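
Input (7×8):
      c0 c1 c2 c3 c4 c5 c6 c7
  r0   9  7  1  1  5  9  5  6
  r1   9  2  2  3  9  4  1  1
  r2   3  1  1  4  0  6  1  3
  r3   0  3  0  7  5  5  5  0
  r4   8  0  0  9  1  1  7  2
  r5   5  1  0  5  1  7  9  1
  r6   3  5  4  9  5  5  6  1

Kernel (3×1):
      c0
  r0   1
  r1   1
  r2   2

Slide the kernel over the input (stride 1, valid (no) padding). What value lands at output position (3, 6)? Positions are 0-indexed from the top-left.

The receptive field on the input at this output position is [5 / 7 / 9]. Elementwise product with the kernel and sum: 5·1 + 7·1 + 9·2.

30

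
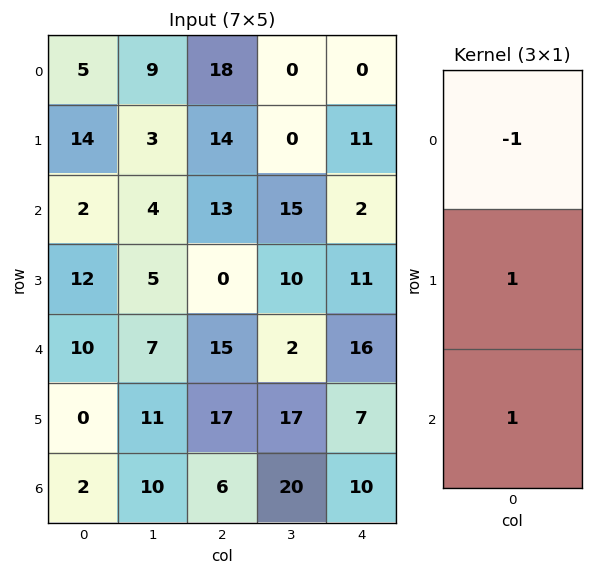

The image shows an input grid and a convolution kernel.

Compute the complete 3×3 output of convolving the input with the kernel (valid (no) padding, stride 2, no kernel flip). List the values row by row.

Output[0,0]: The receptive field on the input at this output position is [5 / 14 / 2]. Elementwise product with the kernel and sum: 5·-1 + 14·1 + 2·1.
Output[0,1]: The receptive field on the input at this output position is [18 / 14 / 13]. Elementwise product with the kernel and sum: 18·-1 + 14·1 + 13·1.

11 9 13
20 2 25
-8 8 1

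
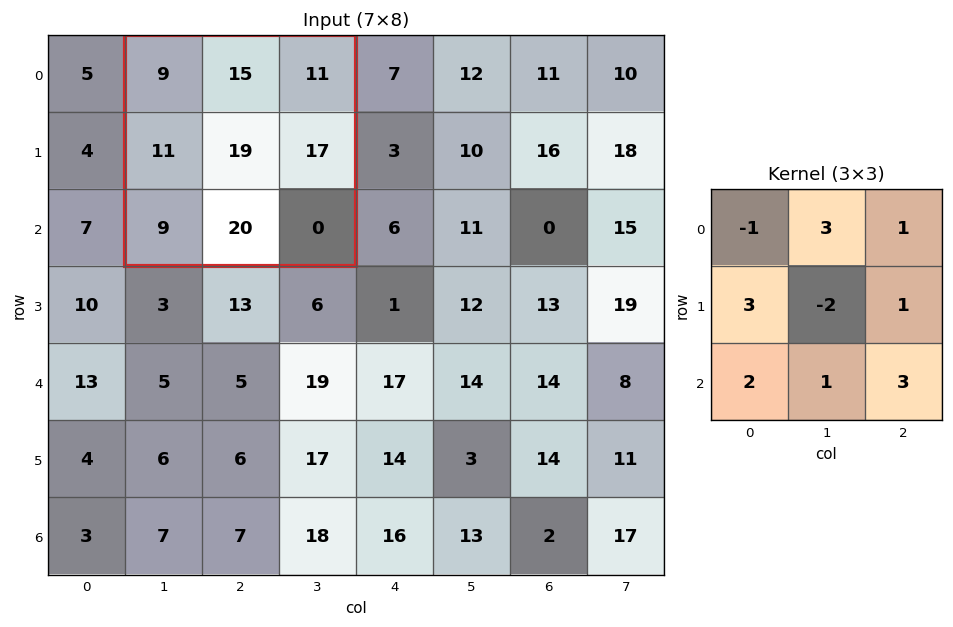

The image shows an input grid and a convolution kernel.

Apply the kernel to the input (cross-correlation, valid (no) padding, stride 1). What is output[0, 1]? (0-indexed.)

The receptive field on the input at this output position is [9 15 11 / 11 19 17 / 9 20 0]. Elementwise product with the kernel and sum: 9·-1 + 15·3 + 11·1 + 11·3 + 19·-2 + 17·1 + 9·2 + 20·1 + 0·3.

97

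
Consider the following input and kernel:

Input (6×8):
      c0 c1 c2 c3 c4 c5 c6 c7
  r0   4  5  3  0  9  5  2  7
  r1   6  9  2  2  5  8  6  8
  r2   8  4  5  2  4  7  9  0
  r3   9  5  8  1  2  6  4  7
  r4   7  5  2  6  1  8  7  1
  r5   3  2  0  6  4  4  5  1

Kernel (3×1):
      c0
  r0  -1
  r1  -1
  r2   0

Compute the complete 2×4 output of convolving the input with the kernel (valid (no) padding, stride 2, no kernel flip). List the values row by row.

Output[0,0]: The receptive field on the input at this output position is [4 / 6 / 8]. Elementwise product with the kernel and sum: 4·-1 + 6·-1.
Output[0,1]: The receptive field on the input at this output position is [3 / 2 / 5]. Elementwise product with the kernel and sum: 3·-1 + 2·-1.

-10 -5 -14 -8
-17 -13 -6 -13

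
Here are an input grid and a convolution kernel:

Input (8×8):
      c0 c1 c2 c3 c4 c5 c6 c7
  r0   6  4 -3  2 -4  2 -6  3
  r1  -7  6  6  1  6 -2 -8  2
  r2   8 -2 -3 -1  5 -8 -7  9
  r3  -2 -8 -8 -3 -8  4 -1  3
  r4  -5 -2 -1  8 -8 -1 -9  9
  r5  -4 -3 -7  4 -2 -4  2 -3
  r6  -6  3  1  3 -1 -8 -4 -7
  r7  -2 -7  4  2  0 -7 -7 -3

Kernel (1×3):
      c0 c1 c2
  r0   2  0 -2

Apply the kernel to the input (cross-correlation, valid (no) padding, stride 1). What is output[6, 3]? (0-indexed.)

The receptive field on the input at this output position is [3 -1 -8]. Elementwise product with the kernel and sum: 3·2 + -8·-2.

22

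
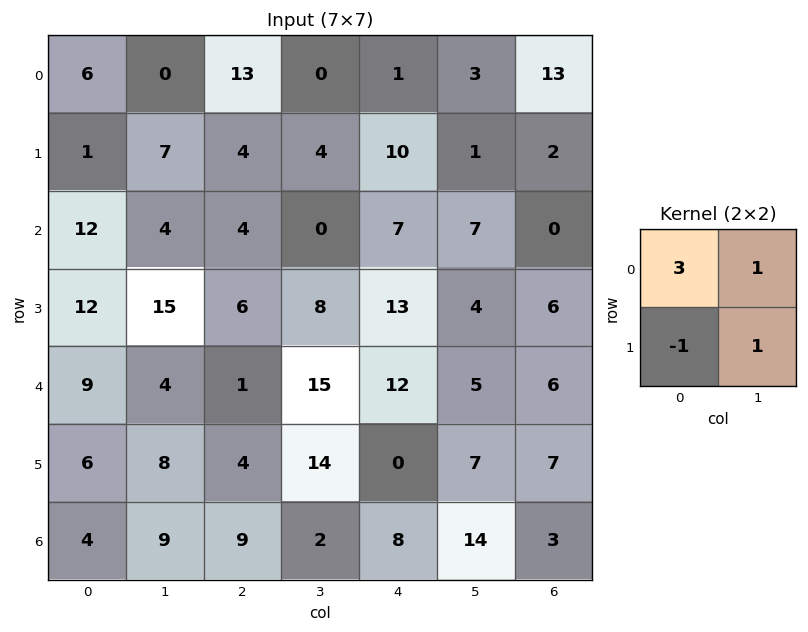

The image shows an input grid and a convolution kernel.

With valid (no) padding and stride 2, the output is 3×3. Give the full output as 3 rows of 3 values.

24 39 -3
43 14 19
33 28 48

Output[0,0]: The receptive field on the input at this output position is [6 0 / 1 7]. Elementwise product with the kernel and sum: 6·3 + 0·1 + 1·-1 + 7·1.
Output[0,1]: The receptive field on the input at this output position is [13 0 / 4 4]. Elementwise product with the kernel and sum: 13·3 + 0·1 + 4·-1 + 4·1.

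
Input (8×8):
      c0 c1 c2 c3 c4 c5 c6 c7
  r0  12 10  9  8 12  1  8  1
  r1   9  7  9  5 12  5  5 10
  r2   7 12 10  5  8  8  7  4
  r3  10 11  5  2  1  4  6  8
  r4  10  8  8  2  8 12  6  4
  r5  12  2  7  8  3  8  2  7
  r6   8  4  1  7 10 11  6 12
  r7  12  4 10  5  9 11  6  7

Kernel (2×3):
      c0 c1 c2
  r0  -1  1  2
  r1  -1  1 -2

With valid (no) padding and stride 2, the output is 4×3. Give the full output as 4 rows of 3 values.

-4 -5 -12
16 6 5
-10 5 17
-30 3 3

Output[0,0]: The receptive field on the input at this output position is [12 10 9 / 9 7 9]. Elementwise product with the kernel and sum: 12·-1 + 10·1 + 9·2 + 9·-1 + 7·1 + 9·-2.
Output[0,1]: The receptive field on the input at this output position is [9 8 12 / 9 5 12]. Elementwise product with the kernel and sum: 9·-1 + 8·1 + 12·2 + 9·-1 + 5·1 + 12·-2.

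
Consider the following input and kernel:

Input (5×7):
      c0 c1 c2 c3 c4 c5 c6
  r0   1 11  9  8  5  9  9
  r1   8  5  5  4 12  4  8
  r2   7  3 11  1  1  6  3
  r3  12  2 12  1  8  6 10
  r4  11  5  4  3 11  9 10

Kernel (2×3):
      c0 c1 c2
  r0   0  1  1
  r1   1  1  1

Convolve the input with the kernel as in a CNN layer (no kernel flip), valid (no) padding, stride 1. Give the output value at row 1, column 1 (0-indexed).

The receptive field on the input at this output position is [5 5 4 / 3 11 1]. Elementwise product with the kernel and sum: 5·1 + 4·1 + 3·1 + 11·1 + 1·1.

24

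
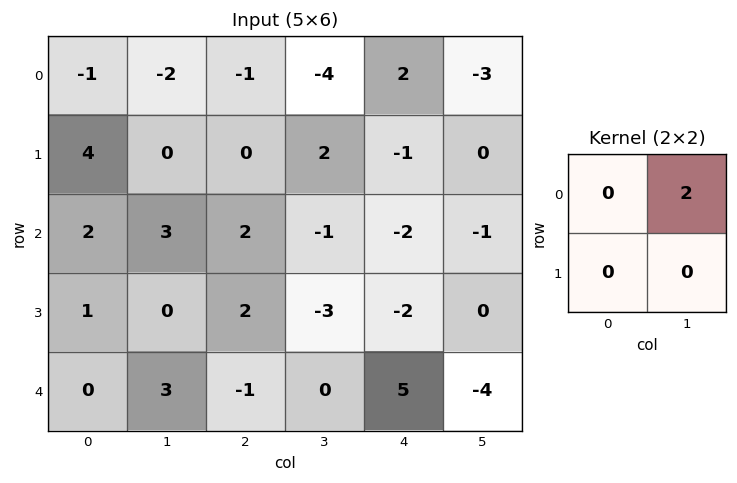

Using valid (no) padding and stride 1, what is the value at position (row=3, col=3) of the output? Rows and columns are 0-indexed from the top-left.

The receptive field on the input at this output position is [-3 -2 / 0 5]. Elementwise product with the kernel and sum: -2·2.

-4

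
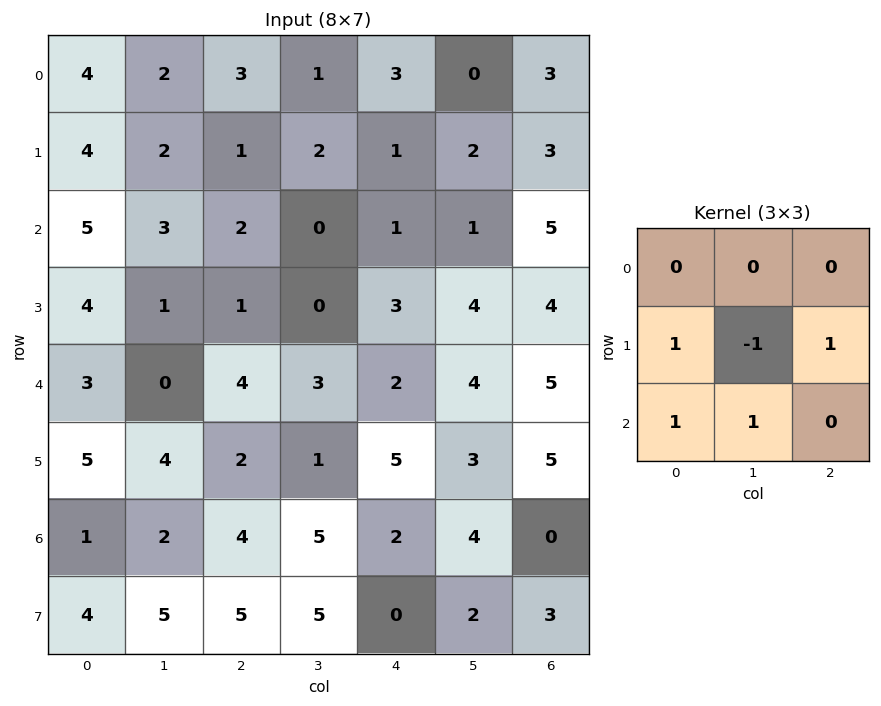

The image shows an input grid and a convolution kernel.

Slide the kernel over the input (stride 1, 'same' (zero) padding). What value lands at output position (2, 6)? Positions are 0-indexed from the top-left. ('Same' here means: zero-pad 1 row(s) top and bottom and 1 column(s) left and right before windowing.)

The receptive field on the zero-padded input at this output position is [2 3 0 / 1 5 0 / 4 4 0]. Elementwise product with the kernel and sum: 1·1 + 5·-1 + 0·1 + 4·1 + 4·1.

4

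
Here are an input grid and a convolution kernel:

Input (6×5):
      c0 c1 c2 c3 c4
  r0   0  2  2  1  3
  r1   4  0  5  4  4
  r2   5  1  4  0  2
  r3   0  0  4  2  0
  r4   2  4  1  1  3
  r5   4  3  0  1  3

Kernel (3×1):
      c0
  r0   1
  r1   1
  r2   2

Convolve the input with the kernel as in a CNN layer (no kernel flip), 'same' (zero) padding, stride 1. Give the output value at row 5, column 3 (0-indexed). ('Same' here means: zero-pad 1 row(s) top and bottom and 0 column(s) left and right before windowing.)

The receptive field on the zero-padded input at this output position is [1 / 1 / 0]. Elementwise product with the kernel and sum: 1·1 + 1·1 + 0·2.

2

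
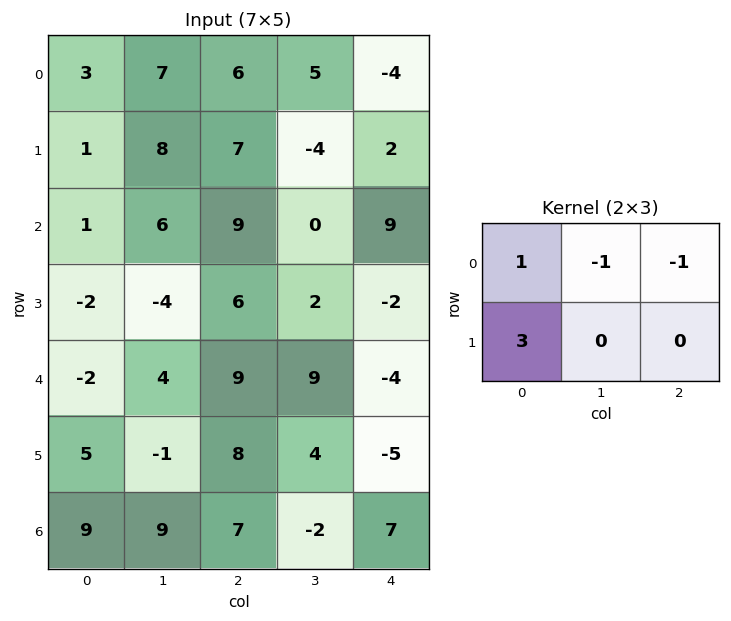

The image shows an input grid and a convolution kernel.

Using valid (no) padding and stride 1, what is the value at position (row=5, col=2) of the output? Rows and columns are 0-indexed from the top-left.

30

The receptive field on the input at this output position is [8 4 -5 / 7 -2 7]. Elementwise product with the kernel and sum: 8·1 + 4·-1 + -5·-1 + 7·3.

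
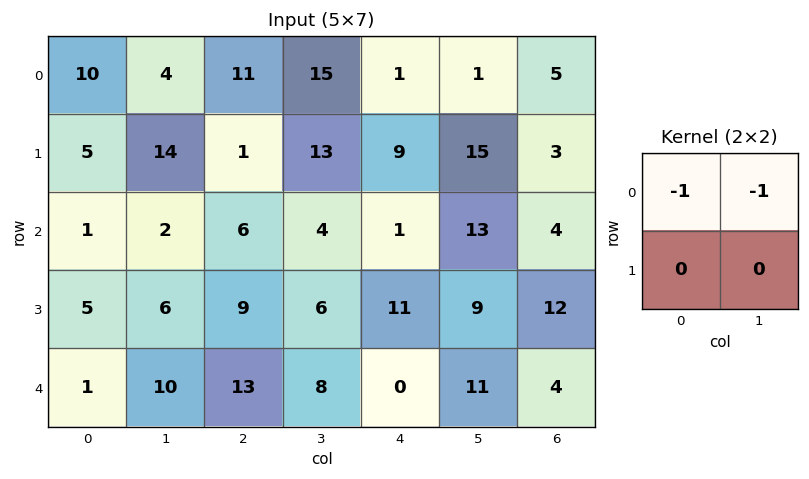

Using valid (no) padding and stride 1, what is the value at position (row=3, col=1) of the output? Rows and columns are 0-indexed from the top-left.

The receptive field on the input at this output position is [6 9 / 10 13]. Elementwise product with the kernel and sum: 6·-1 + 9·-1.

-15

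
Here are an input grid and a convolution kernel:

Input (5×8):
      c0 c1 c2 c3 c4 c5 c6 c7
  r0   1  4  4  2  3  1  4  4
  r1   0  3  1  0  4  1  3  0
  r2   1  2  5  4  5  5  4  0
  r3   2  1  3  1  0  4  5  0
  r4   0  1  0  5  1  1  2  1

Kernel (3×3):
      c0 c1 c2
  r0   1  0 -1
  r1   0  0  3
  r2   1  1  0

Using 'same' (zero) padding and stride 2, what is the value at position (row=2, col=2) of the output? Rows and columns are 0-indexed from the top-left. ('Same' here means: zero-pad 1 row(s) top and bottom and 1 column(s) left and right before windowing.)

The receptive field on the zero-padded input at this output position is [1 0 4 / 5 1 1 / 0 0 0]. Elementwise product with the kernel and sum: 1·1 + 4·-1 + 1·3 + 0·1 + 0·1.

0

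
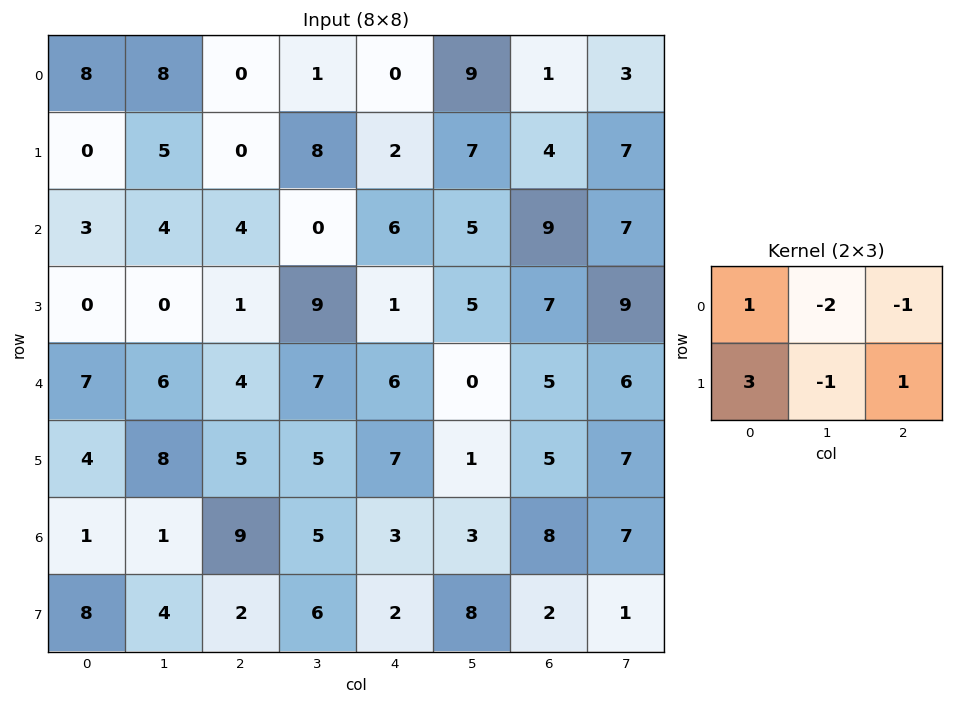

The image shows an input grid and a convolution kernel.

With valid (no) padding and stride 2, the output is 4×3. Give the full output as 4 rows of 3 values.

Output[0,0]: The receptive field on the input at this output position is [8 8 0 / 0 5 0]. Elementwise product with the kernel and sum: 8·1 + 8·-2 + 0·-1 + 0·3 + 5·-1 + 0·1.

-13 -8 -16
-8 -7 -8
0 1 26
12 -2 -11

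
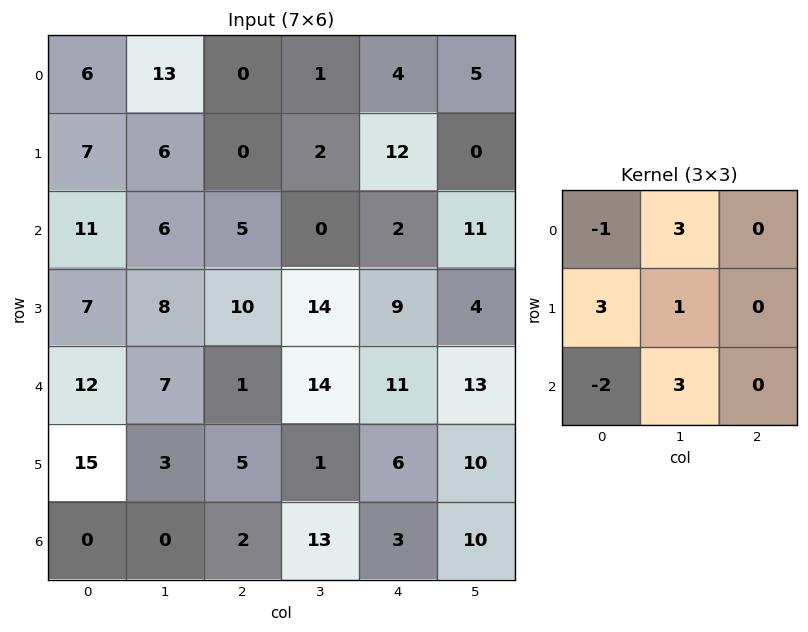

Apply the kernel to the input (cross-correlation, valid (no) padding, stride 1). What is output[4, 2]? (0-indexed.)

The receptive field on the input at this output position is [1 14 11 / 5 1 6 / 2 13 3]. Elementwise product with the kernel and sum: 1·-1 + 14·3 + 5·3 + 1·1 + 2·-2 + 13·3.

92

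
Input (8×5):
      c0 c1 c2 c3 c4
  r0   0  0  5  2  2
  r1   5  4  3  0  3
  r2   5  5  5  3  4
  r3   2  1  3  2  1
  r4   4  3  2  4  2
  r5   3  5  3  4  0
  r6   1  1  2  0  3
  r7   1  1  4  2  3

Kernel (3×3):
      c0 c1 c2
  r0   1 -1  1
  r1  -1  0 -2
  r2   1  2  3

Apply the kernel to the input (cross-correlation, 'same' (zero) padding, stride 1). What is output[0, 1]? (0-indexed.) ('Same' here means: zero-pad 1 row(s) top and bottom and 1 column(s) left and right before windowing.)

12

The receptive field on the zero-padded input at this output position is [0 0 0 / 0 0 5 / 5 4 3]. Elementwise product with the kernel and sum: 0·1 + 0·-1 + 0·1 + 0·-1 + 5·-2 + 5·1 + 4·2 + 3·3.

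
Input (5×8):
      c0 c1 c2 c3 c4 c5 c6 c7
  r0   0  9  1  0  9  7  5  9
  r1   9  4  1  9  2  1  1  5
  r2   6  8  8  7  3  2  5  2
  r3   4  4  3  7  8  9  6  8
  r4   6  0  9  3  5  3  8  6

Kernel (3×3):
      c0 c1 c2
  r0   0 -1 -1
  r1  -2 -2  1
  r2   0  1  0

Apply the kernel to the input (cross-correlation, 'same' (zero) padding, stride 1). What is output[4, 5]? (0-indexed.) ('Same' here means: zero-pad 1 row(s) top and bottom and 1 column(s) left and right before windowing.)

The receptive field on the zero-padded input at this output position is [8 9 6 / 5 3 8 / 0 0 0]. Elementwise product with the kernel and sum: 9·-1 + 6·-1 + 5·-2 + 3·-2 + 8·1 + 0·1.

-23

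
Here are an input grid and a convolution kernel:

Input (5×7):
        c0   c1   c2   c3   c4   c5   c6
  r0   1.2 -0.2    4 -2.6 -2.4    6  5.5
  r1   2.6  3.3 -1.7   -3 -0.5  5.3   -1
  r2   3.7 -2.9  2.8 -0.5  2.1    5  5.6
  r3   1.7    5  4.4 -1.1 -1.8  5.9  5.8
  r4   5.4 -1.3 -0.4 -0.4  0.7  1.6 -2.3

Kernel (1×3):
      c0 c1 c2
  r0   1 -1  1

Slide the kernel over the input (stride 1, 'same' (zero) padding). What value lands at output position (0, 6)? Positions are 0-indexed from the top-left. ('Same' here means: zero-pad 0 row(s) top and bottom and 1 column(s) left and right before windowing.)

The receptive field on the zero-padded input at this output position is [6 5.5 0]. Elementwise product with the kernel and sum: 6·1 + 5.5·-1 + 0·1.

0.5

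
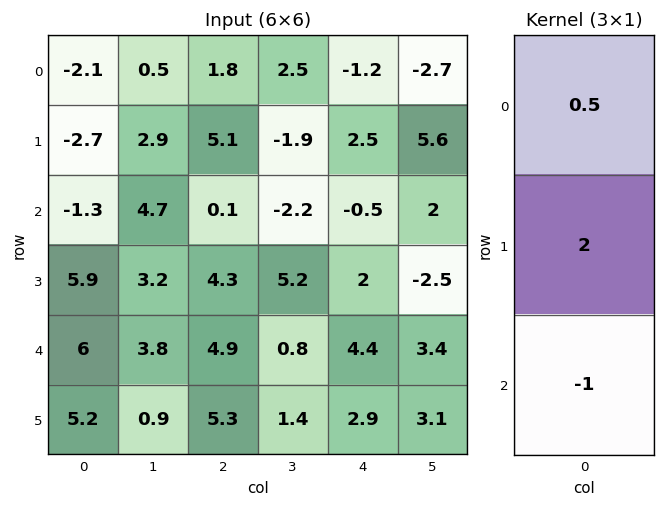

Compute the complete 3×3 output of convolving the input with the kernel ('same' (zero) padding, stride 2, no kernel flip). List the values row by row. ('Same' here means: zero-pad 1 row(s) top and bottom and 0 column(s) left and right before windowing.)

-1.5 -1.5 -4.9
-9.85 -1.55 -1.75
9.75 6.65 6.9

Output[0,0]: The receptive field on the zero-padded input at this output position is [0 / -2.1 / -2.7]. Elementwise product with the kernel and sum: 0·0.5 + -2.1·2 + -2.7·-1.
Output[0,1]: The receptive field on the zero-padded input at this output position is [0 / 1.8 / 5.1]. Elementwise product with the kernel and sum: 0·0.5 + 1.8·2 + 5.1·-1.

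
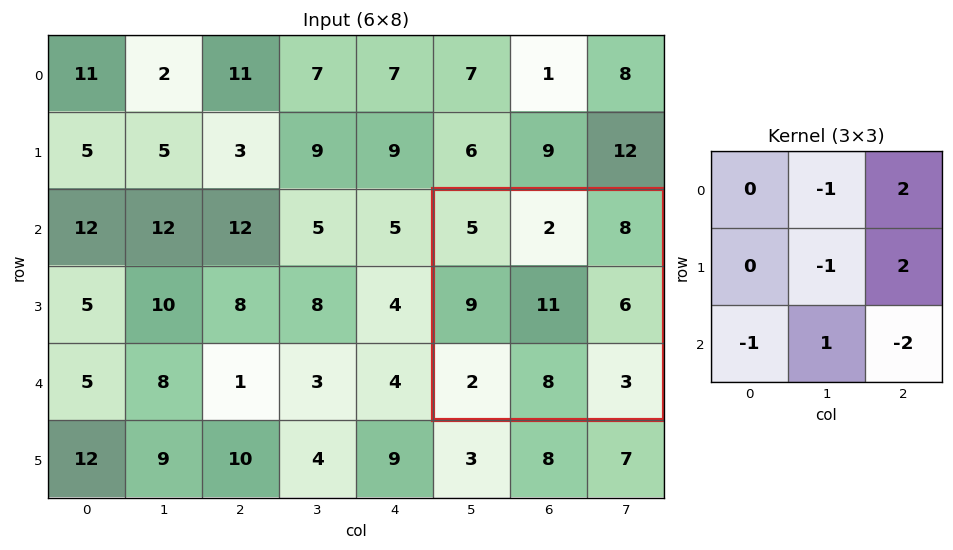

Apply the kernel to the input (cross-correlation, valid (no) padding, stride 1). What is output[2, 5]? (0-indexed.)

The receptive field on the input at this output position is [5 2 8 / 9 11 6 / 2 8 3]. Elementwise product with the kernel and sum: 2·-1 + 8·2 + 11·-1 + 6·2 + 2·-1 + 8·1 + 3·-2.

15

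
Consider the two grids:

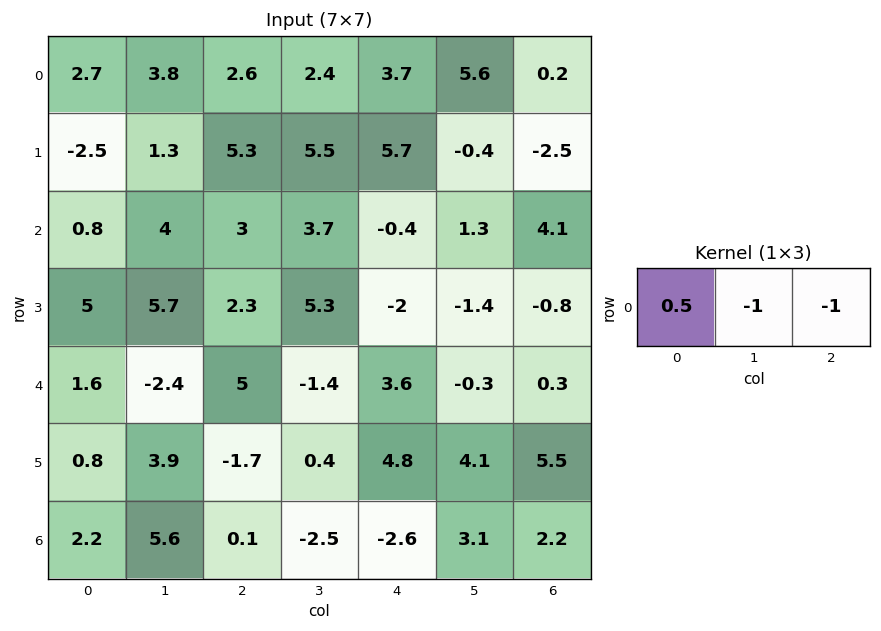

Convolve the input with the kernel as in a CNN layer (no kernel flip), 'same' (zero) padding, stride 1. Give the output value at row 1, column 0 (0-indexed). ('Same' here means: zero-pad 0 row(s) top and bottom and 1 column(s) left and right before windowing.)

1.2

The receptive field on the zero-padded input at this output position is [0 -2.5 1.3]. Elementwise product with the kernel and sum: 0·0.5 + -2.5·-1 + 1.3·-1.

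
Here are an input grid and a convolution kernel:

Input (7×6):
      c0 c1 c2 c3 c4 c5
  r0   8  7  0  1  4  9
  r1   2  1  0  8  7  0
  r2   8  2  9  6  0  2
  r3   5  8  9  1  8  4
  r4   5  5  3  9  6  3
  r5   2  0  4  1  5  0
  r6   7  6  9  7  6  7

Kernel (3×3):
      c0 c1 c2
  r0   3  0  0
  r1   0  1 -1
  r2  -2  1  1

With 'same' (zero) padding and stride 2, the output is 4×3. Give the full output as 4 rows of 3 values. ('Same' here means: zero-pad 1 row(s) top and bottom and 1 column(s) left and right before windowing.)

Output[0,0]: The receptive field on the zero-padded input at this output position is [0 0 0 / 0 8 7 / 0 2 1]. Elementwise product with the kernel and sum: 0·3 + 8·1 + 7·-1 + 0·-2 + 2·1 + 1·1.

4 5 -14
19 0 32
2 23 9
1 2 2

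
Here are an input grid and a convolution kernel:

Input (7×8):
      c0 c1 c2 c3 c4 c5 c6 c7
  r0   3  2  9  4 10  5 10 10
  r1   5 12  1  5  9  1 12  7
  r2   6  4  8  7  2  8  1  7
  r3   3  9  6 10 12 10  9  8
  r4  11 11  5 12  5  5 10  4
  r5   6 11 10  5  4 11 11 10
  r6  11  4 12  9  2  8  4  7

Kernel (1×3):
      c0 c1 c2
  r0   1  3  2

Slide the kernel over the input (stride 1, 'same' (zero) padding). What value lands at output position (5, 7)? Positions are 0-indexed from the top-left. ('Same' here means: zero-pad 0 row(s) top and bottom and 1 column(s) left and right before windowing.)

41

The receptive field on the zero-padded input at this output position is [11 10 0]. Elementwise product with the kernel and sum: 11·1 + 10·3 + 0·2.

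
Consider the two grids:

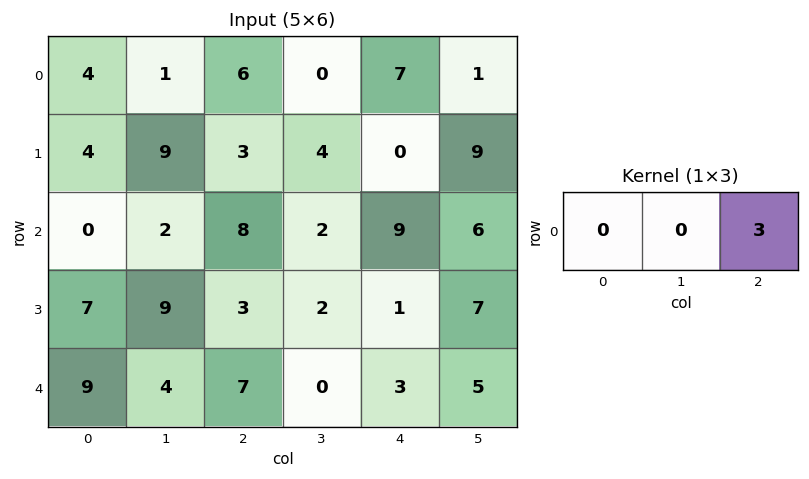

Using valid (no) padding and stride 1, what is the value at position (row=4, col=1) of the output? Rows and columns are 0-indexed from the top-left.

The receptive field on the input at this output position is [4 7 0]. Elementwise product with the kernel and sum: 0·3.

0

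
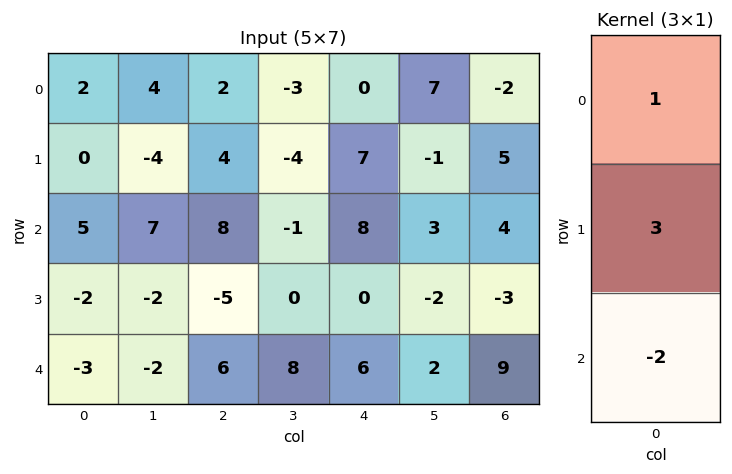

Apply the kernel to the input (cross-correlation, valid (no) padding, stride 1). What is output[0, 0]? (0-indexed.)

The receptive field on the input at this output position is [2 / 0 / 5]. Elementwise product with the kernel and sum: 2·1 + 0·3 + 5·-2.

-8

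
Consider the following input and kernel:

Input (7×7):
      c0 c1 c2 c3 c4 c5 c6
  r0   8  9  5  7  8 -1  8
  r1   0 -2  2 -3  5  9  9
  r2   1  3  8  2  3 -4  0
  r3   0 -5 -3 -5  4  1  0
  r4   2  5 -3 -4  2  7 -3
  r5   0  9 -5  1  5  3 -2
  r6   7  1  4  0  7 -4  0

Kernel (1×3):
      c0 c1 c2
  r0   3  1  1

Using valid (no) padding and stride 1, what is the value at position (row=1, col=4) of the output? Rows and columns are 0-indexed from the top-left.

The receptive field on the input at this output position is [5 9 9]. Elementwise product with the kernel and sum: 5·3 + 9·1 + 9·1.

33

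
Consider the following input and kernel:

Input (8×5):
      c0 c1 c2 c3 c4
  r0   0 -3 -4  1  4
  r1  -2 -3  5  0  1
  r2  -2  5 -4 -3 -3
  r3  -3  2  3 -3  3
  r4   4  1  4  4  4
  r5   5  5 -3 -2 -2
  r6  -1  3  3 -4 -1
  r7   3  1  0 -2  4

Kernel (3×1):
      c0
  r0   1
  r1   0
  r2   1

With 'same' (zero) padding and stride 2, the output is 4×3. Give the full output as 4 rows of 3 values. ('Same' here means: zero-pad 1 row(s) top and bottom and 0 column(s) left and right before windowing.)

-2 5 1
-5 8 4
2 0 1
8 -3 2

Output[0,0]: The receptive field on the zero-padded input at this output position is [0 / 0 / -2]. Elementwise product with the kernel and sum: 0·1 + -2·1.
Output[0,1]: The receptive field on the zero-padded input at this output position is [0 / -4 / 5]. Elementwise product with the kernel and sum: 0·1 + 5·1.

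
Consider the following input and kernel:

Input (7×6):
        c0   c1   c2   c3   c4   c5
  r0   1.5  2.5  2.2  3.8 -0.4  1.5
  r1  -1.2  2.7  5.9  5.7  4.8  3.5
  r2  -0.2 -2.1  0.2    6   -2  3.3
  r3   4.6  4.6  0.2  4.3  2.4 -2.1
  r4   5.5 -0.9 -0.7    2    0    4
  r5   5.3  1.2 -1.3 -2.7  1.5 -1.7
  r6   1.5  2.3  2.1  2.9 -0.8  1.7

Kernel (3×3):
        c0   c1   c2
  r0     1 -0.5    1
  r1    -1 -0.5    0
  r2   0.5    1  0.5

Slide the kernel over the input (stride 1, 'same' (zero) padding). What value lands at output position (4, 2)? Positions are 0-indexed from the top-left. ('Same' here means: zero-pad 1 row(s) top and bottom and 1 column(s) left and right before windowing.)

The receptive field on the zero-padded input at this output position is [4.6 0.2 4.3 / -0.9 -0.7 2 / 1.2 -1.3 -2.7]. Elementwise product with the kernel and sum: 4.6·1 + 0.2·-0.5 + 4.3·1 + -0.9·-1 + -0.7·-0.5 + 1.2·0.5 + -1.3·1 + -2.7·0.5.

8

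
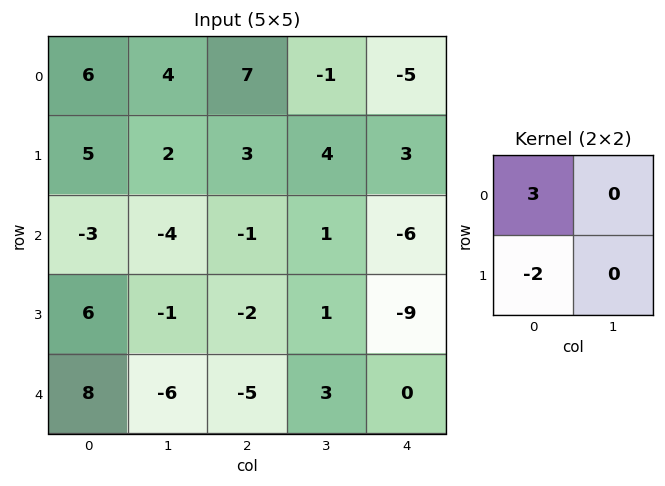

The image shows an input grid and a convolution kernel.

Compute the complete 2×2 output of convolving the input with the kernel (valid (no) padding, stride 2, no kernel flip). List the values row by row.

8 15
-21 1

Output[0,0]: The receptive field on the input at this output position is [6 4 / 5 2]. Elementwise product with the kernel and sum: 6·3 + 5·-2.
Output[0,1]: The receptive field on the input at this output position is [7 -1 / 3 4]. Elementwise product with the kernel and sum: 7·3 + 3·-2.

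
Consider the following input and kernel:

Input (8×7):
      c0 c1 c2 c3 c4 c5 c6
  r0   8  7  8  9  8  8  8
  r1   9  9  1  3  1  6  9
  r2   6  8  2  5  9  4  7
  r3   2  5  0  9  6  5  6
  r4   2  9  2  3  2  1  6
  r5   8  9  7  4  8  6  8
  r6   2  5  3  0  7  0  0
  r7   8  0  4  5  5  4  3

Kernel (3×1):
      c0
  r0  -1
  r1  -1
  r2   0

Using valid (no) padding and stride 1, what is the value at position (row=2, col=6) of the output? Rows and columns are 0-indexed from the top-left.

-13

The receptive field on the input at this output position is [7 / 6 / 6]. Elementwise product with the kernel and sum: 7·-1 + 6·-1.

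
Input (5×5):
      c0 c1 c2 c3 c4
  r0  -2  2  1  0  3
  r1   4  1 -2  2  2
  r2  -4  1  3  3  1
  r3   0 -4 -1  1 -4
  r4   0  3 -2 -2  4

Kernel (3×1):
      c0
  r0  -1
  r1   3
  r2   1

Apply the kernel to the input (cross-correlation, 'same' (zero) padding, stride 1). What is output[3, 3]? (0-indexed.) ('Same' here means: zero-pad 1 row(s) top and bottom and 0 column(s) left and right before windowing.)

The receptive field on the zero-padded input at this output position is [3 / 1 / -2]. Elementwise product with the kernel and sum: 3·-1 + 1·3 + -2·1.

-2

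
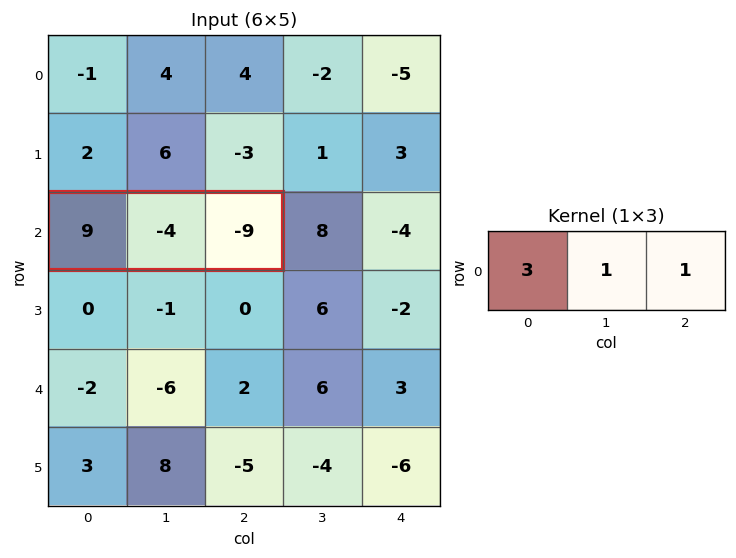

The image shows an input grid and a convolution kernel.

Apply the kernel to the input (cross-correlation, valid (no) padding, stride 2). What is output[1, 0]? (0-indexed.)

The receptive field on the input at this output position is [9 -4 -9]. Elementwise product with the kernel and sum: 9·3 + -4·1 + -9·1.

14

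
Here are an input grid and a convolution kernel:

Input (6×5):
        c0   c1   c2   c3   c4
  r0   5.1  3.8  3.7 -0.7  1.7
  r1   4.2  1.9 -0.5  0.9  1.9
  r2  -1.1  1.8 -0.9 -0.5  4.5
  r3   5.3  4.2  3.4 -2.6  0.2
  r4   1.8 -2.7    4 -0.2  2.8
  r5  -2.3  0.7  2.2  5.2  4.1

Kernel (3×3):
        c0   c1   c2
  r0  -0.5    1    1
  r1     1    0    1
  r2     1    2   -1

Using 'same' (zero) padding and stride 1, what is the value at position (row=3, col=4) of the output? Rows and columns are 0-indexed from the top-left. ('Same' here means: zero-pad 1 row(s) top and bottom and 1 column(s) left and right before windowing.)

The receptive field on the zero-padded input at this output position is [-0.5 4.5 0 / -2.6 0.2 0 / -0.2 2.8 0]. Elementwise product with the kernel and sum: -0.5·-0.5 + 4.5·1 + 0·1 + -2.6·1 + 0·1 + -0.2·1 + 2.8·2 + 0·-1.

7.55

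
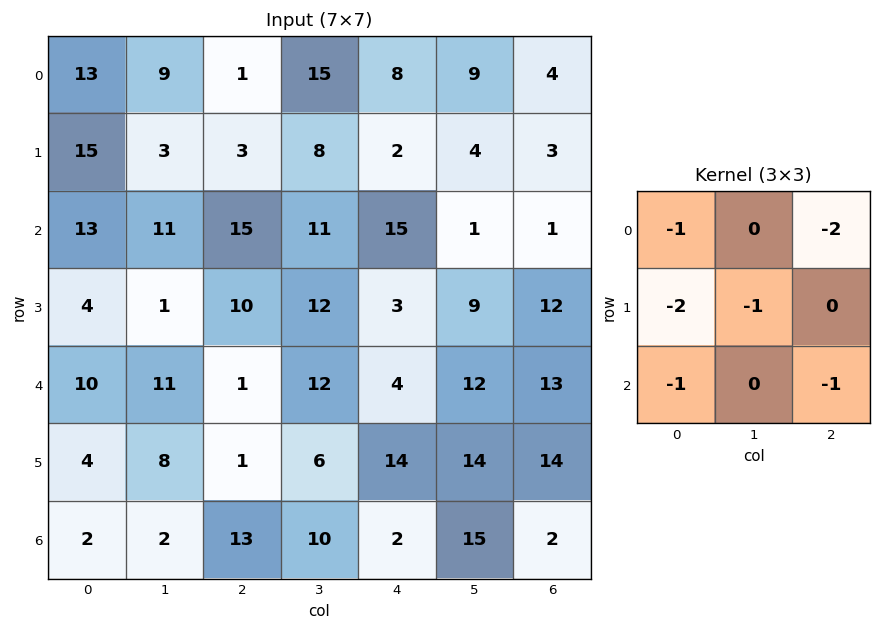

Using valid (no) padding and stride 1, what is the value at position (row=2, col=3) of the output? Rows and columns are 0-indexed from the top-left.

-64

The receptive field on the input at this output position is [11 15 1 / 12 3 9 / 12 4 12]. Elementwise product with the kernel and sum: 11·-1 + 1·-2 + 12·-2 + 3·-1 + 12·-1 + 12·-1.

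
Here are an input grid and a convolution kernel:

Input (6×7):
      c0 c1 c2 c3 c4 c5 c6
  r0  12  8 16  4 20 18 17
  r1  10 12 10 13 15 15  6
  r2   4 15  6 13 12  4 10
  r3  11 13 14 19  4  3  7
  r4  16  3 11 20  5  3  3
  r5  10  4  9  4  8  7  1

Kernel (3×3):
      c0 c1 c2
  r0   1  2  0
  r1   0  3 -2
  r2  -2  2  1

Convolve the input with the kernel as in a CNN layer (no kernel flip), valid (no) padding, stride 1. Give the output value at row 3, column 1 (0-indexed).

48

The receptive field on the input at this output position is [13 14 19 / 3 11 20 / 4 9 4]. Elementwise product with the kernel and sum: 13·1 + 14·2 + 11·3 + 20·-2 + 4·-2 + 9·2 + 4·1.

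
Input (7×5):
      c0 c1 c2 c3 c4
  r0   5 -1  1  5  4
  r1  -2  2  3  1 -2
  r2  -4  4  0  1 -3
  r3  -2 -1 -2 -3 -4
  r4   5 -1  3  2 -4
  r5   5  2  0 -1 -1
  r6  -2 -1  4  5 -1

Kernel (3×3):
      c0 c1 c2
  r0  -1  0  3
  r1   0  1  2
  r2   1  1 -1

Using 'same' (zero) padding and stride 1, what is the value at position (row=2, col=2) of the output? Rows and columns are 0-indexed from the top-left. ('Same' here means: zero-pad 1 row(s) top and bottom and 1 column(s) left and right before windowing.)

The receptive field on the zero-padded input at this output position is [2 3 1 / 4 0 1 / -1 -2 -3]. Elementwise product with the kernel and sum: 2·-1 + 1·3 + 0·1 + 1·2 + -1·1 + -2·1 + -3·-1.

3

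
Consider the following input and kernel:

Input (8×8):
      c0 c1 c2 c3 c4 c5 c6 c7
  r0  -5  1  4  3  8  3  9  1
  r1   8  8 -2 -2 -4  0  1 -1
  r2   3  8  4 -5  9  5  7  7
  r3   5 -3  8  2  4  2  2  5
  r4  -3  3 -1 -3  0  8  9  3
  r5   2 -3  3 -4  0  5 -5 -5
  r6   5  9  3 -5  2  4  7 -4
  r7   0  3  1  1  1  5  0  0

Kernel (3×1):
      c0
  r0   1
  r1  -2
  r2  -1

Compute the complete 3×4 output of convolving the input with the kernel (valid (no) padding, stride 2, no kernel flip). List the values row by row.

Output[0,0]: The receptive field on the input at this output position is [-5 / 8 / 3]. Elementwise product with the kernel and sum: -5·1 + 8·-2 + 3·-1.
Output[0,1]: The receptive field on the input at this output position is [4 / -2 / 4]. Elementwise product with the kernel and sum: 4·1 + -2·-2 + 4·-1.

-24 4 7 0
-4 -11 1 -6
-12 -10 -2 12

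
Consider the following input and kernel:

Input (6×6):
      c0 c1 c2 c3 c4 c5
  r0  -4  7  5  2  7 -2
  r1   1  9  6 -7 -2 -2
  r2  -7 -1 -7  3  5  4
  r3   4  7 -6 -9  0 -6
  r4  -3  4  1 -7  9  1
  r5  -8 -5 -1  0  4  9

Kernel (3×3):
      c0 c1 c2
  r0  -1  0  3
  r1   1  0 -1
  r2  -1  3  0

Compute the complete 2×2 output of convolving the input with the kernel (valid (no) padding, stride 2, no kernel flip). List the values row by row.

Output[0,0]: The receptive field on the input at this output position is [-4 7 5 / 1 9 6 / -7 -1 -7]. Elementwise product with the kernel and sum: -4·-1 + 5·3 + 1·1 + 6·-1 + -7·-1 + -1·3.

18 40
11 -6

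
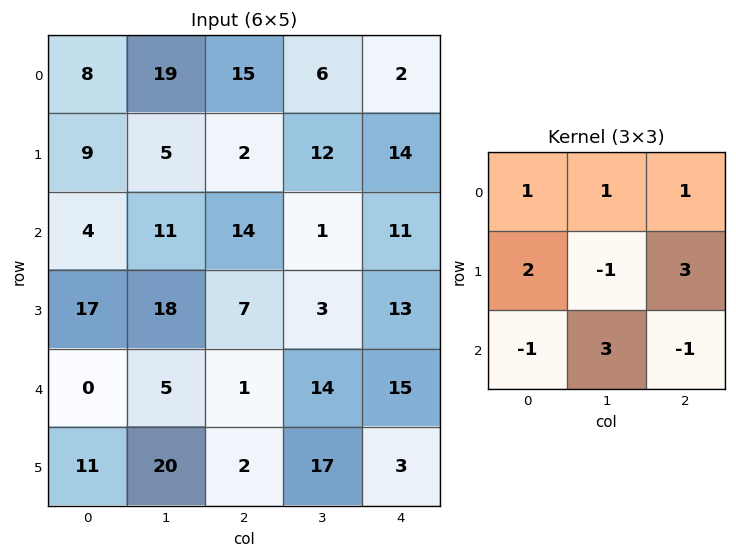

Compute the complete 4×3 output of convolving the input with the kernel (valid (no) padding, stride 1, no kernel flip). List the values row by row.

76 114 35
85 30 77
80 48 102
87 48 102

Output[0,0]: The receptive field on the input at this output position is [8 19 15 / 9 5 2 / 4 11 14]. Elementwise product with the kernel and sum: 8·1 + 19·1 + 15·1 + 9·2 + 5·-1 + 2·3 + 4·-1 + 11·3 + 14·-1.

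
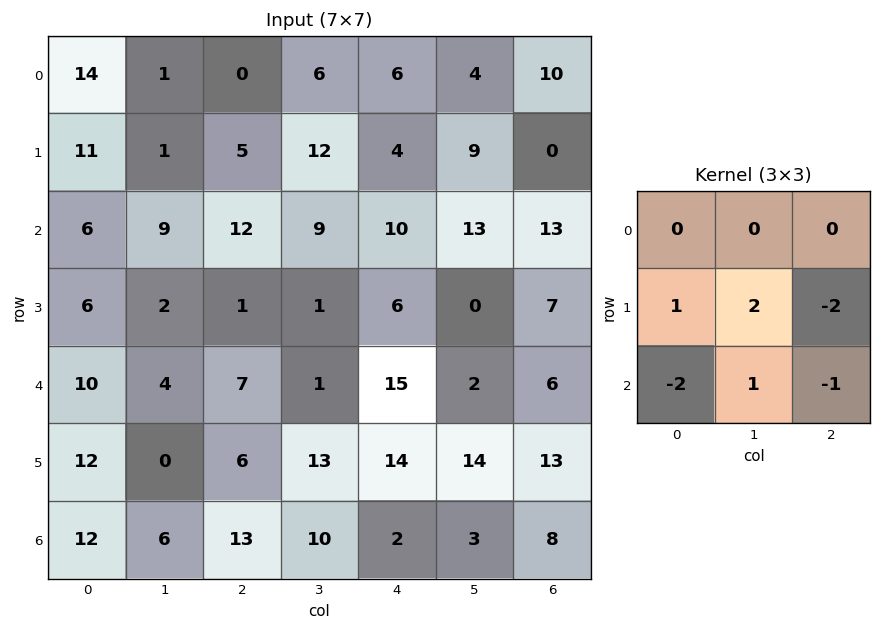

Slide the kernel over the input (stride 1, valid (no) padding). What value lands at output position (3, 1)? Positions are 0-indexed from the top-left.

9

The receptive field on the input at this output position is [2 1 1 / 4 7 1 / 0 6 13]. Elementwise product with the kernel and sum: 4·1 + 7·2 + 1·-2 + 0·-2 + 6·1 + 13·-1.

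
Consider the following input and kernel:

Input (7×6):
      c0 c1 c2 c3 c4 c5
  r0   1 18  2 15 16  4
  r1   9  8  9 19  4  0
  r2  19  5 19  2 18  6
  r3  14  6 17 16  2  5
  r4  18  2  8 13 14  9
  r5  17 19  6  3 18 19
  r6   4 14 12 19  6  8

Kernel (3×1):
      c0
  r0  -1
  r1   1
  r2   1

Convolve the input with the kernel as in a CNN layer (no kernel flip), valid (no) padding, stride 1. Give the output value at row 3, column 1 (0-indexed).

15

The receptive field on the input at this output position is [6 / 2 / 19]. Elementwise product with the kernel and sum: 6·-1 + 2·1 + 19·1.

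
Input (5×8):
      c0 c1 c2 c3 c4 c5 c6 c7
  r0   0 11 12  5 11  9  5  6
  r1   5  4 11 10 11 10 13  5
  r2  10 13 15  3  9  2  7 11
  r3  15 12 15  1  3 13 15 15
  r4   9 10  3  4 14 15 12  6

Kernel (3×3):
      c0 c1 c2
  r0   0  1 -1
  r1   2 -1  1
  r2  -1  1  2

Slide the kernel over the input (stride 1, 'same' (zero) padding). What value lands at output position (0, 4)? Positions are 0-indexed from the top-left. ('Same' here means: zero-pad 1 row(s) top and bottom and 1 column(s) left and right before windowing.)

29

The receptive field on the zero-padded input at this output position is [0 0 0 / 5 11 9 / 10 11 10]. Elementwise product with the kernel and sum: 0·1 + 0·-1 + 5·2 + 11·-1 + 9·1 + 10·-1 + 11·1 + 10·2.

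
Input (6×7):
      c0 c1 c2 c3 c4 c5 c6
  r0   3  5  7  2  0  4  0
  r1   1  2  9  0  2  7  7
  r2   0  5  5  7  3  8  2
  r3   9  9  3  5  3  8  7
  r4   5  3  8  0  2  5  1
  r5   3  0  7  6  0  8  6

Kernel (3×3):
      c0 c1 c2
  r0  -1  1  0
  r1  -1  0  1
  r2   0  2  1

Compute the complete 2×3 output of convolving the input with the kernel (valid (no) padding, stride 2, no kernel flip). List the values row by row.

25 5 27
13 4 20

Output[0,0]: The receptive field on the input at this output position is [3 5 7 / 1 2 9 / 0 5 5]. Elementwise product with the kernel and sum: 3·-1 + 5·1 + 1·-1 + 9·1 + 5·2 + 5·1.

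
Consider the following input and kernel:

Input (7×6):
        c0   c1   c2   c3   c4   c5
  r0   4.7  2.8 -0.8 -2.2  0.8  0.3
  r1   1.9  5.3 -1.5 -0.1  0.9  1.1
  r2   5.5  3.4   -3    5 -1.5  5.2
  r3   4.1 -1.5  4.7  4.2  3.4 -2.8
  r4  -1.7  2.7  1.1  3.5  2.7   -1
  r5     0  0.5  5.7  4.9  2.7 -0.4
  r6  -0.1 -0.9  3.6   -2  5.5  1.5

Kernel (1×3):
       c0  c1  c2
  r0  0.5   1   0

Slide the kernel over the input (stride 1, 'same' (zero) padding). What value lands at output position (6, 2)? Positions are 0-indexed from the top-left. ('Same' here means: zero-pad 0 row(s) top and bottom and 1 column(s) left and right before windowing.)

The receptive field on the zero-padded input at this output position is [-0.9 3.6 -2]. Elementwise product with the kernel and sum: -0.9·0.5 + 3.6·1.

3.15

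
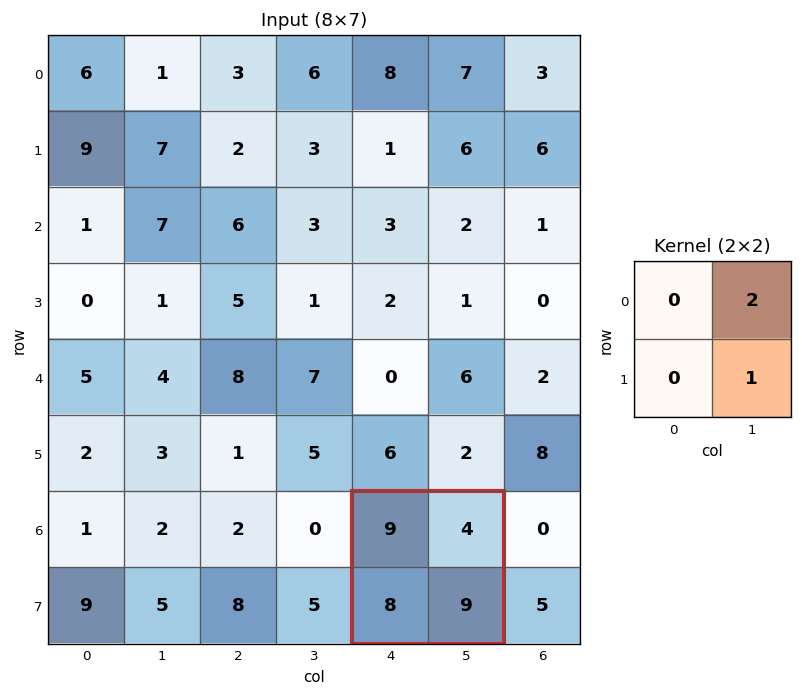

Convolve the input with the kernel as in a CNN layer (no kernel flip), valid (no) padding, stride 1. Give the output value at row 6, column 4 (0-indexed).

17

The receptive field on the input at this output position is [9 4 / 8 9]. Elementwise product with the kernel and sum: 4·2 + 9·1.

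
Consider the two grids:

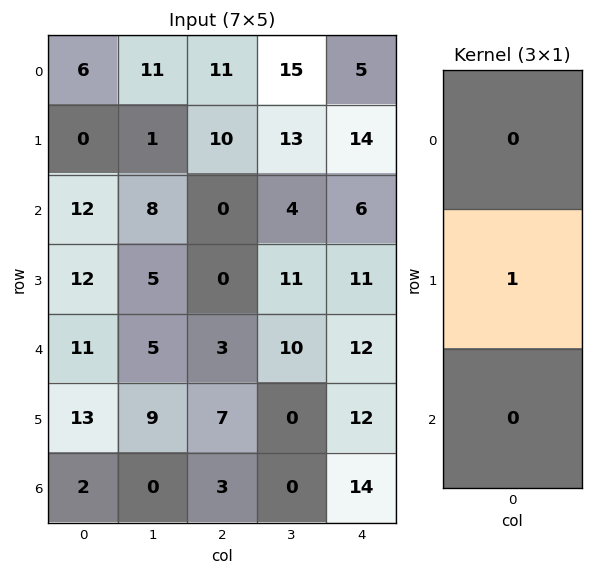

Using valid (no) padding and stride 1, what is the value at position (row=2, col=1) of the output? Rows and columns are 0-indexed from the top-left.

The receptive field on the input at this output position is [8 / 5 / 5]. Elementwise product with the kernel and sum: 5·1.

5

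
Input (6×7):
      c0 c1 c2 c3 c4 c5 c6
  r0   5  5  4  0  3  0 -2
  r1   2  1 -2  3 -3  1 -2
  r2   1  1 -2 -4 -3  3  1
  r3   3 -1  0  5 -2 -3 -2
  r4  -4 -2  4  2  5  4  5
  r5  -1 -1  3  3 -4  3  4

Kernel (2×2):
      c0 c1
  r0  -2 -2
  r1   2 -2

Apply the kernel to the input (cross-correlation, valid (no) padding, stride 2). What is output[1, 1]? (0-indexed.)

The receptive field on the input at this output position is [-2 -4 / 0 5]. Elementwise product with the kernel and sum: -2·-2 + -4·-2 + 0·2 + 5·-2.

2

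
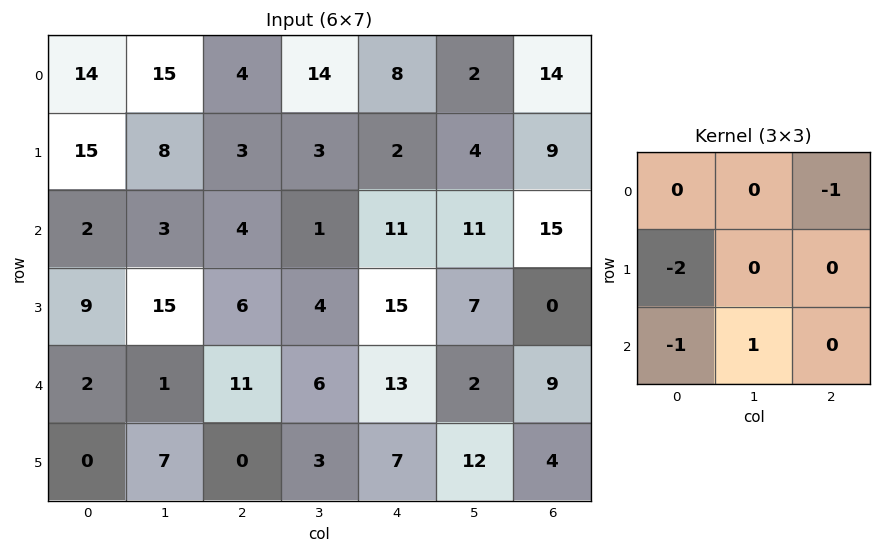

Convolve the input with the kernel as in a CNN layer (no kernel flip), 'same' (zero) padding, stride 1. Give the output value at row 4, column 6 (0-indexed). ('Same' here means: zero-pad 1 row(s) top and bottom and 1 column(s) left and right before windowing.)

The receptive field on the zero-padded input at this output position is [7 0 0 / 2 9 0 / 12 4 0]. Elementwise product with the kernel and sum: 0·-1 + 2·-2 + 12·-1 + 4·1.

-12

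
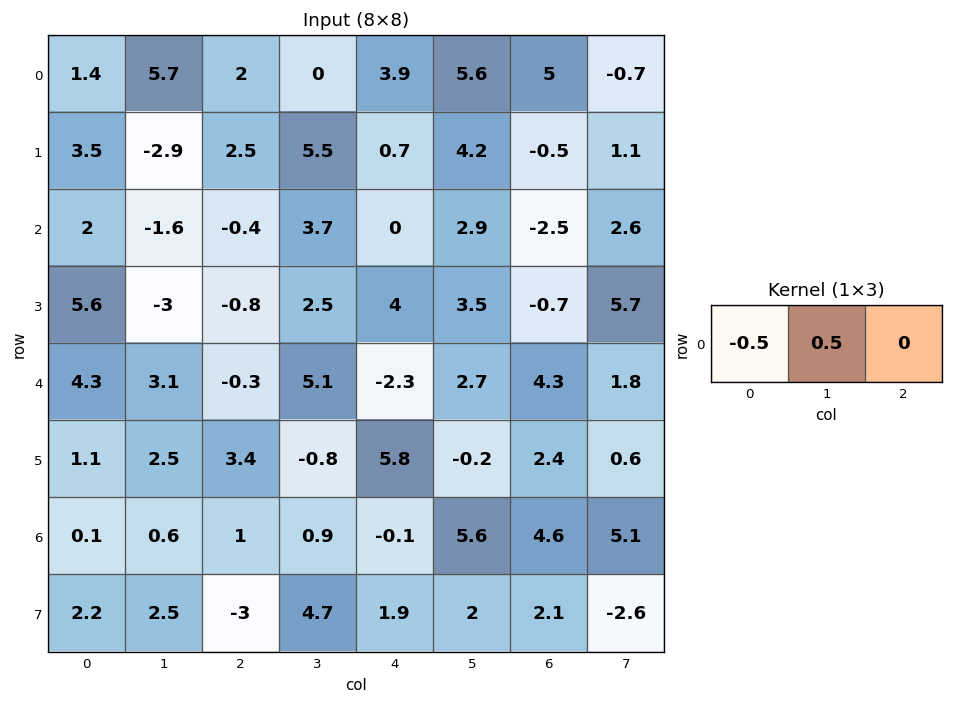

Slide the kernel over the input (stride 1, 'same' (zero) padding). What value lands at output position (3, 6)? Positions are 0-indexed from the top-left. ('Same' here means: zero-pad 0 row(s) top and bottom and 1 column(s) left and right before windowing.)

The receptive field on the zero-padded input at this output position is [3.5 -0.7 5.7]. Elementwise product with the kernel and sum: 3.5·-0.5 + -0.7·0.5.

-2.1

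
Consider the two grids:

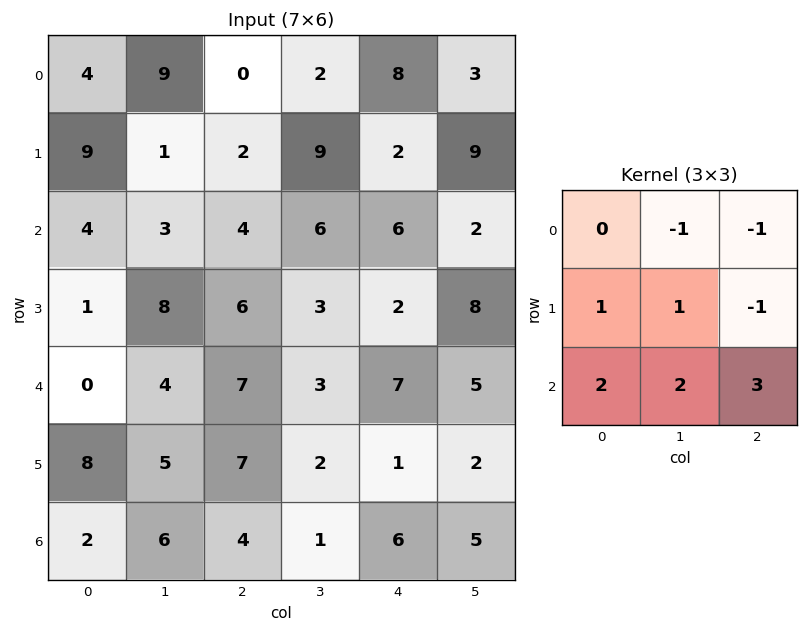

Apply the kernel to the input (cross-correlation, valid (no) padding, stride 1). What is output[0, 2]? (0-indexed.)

The receptive field on the input at this output position is [0 2 8 / 2 9 2 / 4 6 6]. Elementwise product with the kernel and sum: 2·-1 + 8·-1 + 2·1 + 9·1 + 2·-1 + 4·2 + 6·2 + 6·3.

37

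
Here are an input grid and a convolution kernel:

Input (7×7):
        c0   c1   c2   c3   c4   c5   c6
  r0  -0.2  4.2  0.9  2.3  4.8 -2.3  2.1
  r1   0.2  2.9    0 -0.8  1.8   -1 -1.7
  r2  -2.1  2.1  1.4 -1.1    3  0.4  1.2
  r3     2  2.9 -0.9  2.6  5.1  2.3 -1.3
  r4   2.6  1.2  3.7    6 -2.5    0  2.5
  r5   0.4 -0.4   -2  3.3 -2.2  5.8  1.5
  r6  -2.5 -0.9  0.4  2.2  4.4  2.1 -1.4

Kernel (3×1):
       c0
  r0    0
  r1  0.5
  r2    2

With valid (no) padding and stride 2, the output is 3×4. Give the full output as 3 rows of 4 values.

-4.1 2.8 6.9 1.55
6.2 6.95 -2.45 4.35
-4.8 -0.2 7.7 -2.05

Output[0,0]: The receptive field on the input at this output position is [-0.2 / 0.2 / -2.1]. Elementwise product with the kernel and sum: 0.2·0.5 + -2.1·2.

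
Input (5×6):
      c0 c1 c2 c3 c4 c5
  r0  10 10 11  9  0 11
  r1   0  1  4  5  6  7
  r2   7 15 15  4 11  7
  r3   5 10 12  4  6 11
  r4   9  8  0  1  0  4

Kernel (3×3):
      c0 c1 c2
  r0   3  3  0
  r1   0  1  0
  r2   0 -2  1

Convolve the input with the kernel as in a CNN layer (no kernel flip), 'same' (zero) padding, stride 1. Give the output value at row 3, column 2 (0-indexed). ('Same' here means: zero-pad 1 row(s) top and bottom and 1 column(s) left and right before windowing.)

The receptive field on the zero-padded input at this output position is [15 15 4 / 10 12 4 / 8 0 1]. Elementwise product with the kernel and sum: 15·3 + 15·3 + 12·1 + 0·-2 + 1·1.

103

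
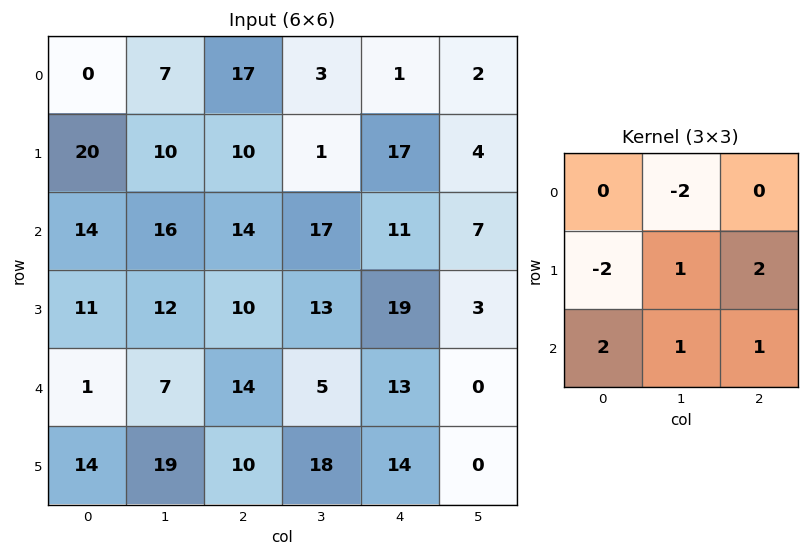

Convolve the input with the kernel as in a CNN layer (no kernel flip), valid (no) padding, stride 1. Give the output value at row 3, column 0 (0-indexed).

66

The receptive field on the input at this output position is [11 12 10 / 1 7 14 / 14 19 10]. Elementwise product with the kernel and sum: 12·-2 + 1·-2 + 7·1 + 14·2 + 14·2 + 19·1 + 10·1.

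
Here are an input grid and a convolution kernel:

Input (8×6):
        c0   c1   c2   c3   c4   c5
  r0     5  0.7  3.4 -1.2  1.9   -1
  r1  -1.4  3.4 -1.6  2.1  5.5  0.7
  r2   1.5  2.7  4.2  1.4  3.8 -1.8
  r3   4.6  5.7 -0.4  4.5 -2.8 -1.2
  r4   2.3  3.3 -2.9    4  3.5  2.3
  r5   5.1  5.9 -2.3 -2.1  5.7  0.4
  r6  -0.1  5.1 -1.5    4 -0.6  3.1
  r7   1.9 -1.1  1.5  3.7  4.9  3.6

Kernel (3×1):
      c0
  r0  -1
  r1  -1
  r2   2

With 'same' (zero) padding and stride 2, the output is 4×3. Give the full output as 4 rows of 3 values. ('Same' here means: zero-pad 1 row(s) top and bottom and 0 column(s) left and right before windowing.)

-7.8 -6.6 9.1
9.1 -3.4 -14.9
3.3 -1.3 10.7
-1.2 6.8 4.7

Output[0,0]: The receptive field on the zero-padded input at this output position is [0 / 5 / -1.4]. Elementwise product with the kernel and sum: 0·-1 + 5·-1 + -1.4·2.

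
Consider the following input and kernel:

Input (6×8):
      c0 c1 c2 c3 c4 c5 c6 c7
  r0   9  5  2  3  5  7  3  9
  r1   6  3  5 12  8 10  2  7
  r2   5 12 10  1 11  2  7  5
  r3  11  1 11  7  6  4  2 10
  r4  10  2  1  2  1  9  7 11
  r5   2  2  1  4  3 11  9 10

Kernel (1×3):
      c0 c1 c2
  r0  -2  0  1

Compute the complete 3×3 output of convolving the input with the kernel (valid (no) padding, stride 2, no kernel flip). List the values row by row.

Output[0,0]: The receptive field on the input at this output position is [9 5 2]. Elementwise product with the kernel and sum: 9·-2 + 2·1.

-16 1 -7
0 -9 -15
-19 -1 5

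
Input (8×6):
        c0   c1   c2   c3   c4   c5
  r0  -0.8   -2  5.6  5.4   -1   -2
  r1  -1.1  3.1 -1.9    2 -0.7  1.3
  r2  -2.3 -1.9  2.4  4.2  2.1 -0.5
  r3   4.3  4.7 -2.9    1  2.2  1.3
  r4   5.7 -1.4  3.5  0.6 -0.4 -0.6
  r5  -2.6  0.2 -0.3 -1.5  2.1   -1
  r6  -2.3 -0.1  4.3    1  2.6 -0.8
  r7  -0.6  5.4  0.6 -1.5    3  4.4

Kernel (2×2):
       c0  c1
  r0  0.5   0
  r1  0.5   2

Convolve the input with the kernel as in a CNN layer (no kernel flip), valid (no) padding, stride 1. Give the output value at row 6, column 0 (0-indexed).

9.35

The receptive field on the input at this output position is [-2.3 -0.1 / -0.6 5.4]. Elementwise product with the kernel and sum: -2.3·0.5 + -0.6·0.5 + 5.4·2.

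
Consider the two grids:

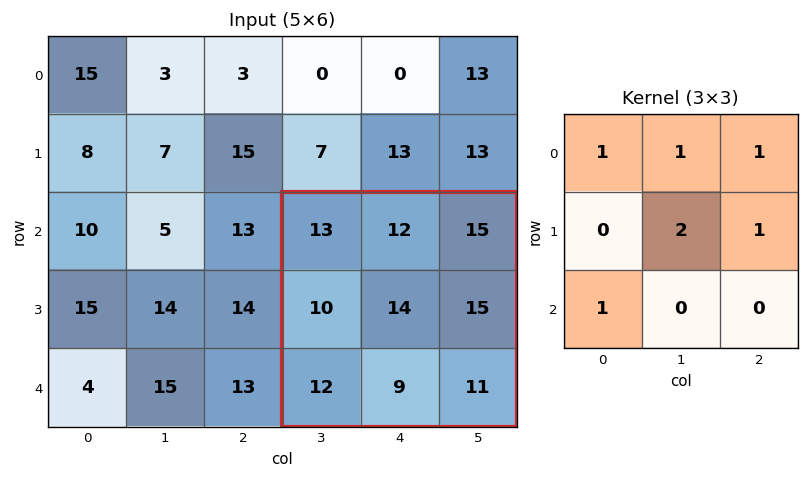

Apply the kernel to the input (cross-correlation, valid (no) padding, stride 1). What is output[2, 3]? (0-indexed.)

The receptive field on the input at this output position is [13 12 15 / 10 14 15 / 12 9 11]. Elementwise product with the kernel and sum: 13·1 + 12·1 + 15·1 + 14·2 + 15·1 + 12·1.

95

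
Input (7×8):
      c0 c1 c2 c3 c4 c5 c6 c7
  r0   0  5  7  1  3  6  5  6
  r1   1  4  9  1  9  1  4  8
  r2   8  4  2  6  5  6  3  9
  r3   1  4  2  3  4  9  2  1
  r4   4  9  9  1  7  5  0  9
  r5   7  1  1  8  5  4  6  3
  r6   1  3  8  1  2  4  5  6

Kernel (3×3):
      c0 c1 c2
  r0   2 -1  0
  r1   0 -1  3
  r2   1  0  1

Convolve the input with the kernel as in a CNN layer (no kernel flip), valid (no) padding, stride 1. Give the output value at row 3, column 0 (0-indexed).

The receptive field on the input at this output position is [1 4 2 / 4 9 9 / 7 1 1]. Elementwise product with the kernel and sum: 1·2 + 4·-1 + 9·-1 + 9·3 + 7·1 + 1·1.

24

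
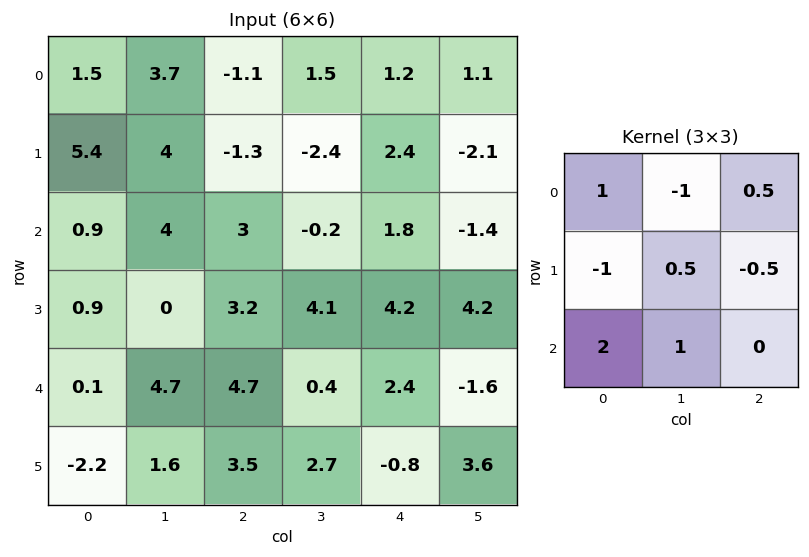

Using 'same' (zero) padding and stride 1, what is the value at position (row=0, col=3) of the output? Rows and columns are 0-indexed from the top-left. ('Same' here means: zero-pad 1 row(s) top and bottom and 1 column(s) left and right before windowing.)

-3.75

The receptive field on the zero-padded input at this output position is [0 0 0 / -1.1 1.5 1.2 / -1.3 -2.4 2.4]. Elementwise product with the kernel and sum: 0·1 + 0·-1 + 0·0.5 + -1.1·-1 + 1.5·0.5 + 1.2·-0.5 + -1.3·2 + -2.4·1.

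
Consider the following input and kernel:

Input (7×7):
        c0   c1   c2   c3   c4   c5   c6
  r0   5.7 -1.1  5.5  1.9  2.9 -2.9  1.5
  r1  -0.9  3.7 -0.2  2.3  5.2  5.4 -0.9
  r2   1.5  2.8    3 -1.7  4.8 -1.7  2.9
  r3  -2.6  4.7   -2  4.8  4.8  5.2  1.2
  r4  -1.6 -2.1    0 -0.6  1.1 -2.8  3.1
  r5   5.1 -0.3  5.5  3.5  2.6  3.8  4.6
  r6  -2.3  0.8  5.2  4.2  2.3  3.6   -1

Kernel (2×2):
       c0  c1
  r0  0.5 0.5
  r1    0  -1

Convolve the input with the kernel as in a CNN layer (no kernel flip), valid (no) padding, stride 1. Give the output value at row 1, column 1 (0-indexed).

-1.25

The receptive field on the input at this output position is [3.7 -0.2 / 2.8 3]. Elementwise product with the kernel and sum: 3.7·0.5 + -0.2·0.5 + 3·-1.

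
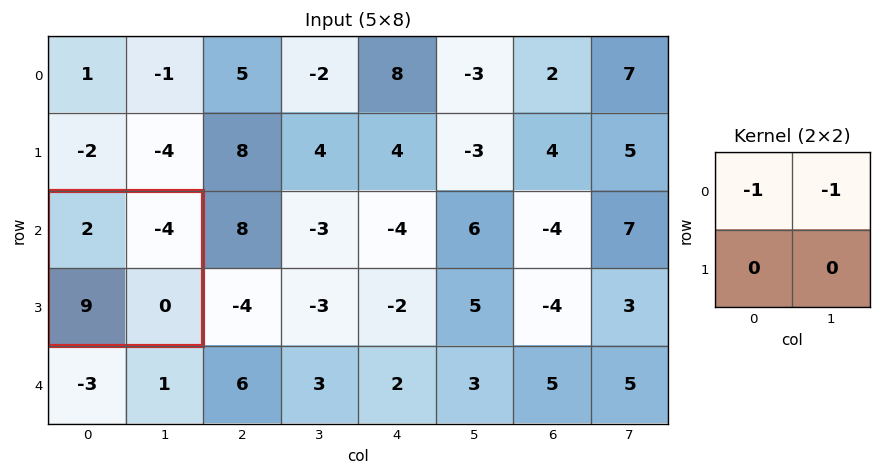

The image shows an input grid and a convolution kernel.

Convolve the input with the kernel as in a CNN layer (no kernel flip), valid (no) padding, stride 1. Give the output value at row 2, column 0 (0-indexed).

The receptive field on the input at this output position is [2 -4 / 9 0]. Elementwise product with the kernel and sum: 2·-1 + -4·-1.

2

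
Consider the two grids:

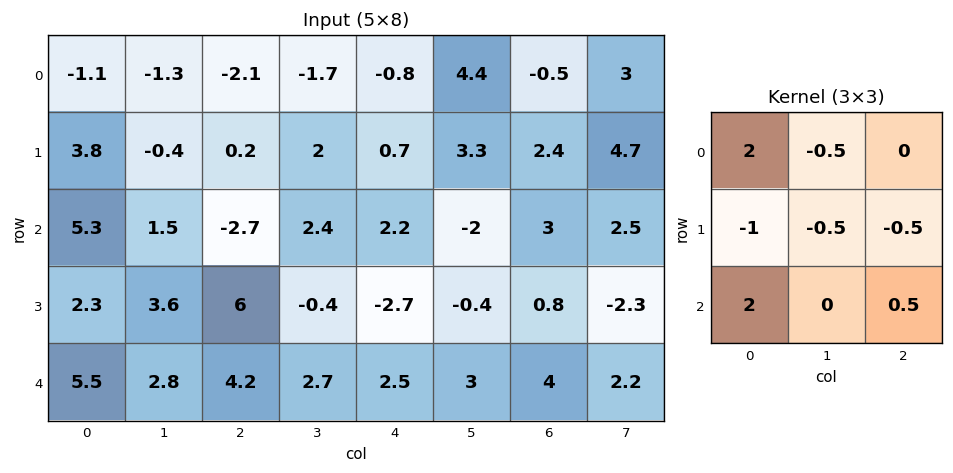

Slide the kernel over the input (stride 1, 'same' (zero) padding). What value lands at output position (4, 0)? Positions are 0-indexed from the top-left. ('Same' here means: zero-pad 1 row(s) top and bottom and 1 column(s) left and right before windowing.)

-5.3

The receptive field on the zero-padded input at this output position is [0 2.3 3.6 / 0 5.5 2.8 / 0 0 0]. Elementwise product with the kernel and sum: 0·2 + 2.3·-0.5 + 0·-1 + 5.5·-0.5 + 2.8·-0.5 + 0·2 + 0·0.5.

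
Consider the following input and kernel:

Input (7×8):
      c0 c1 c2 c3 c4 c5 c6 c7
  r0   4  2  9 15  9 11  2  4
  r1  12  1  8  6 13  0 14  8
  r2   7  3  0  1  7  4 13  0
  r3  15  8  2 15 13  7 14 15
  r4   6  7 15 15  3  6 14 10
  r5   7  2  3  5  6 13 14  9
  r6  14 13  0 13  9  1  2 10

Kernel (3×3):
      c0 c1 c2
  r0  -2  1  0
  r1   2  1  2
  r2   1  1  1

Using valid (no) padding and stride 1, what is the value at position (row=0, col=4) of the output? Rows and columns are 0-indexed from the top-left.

71

The receptive field on the input at this output position is [9 11 2 / 13 0 14 / 7 4 13]. Elementwise product with the kernel and sum: 9·-2 + 11·1 + 13·2 + 0·1 + 14·2 + 7·1 + 4·1 + 13·1.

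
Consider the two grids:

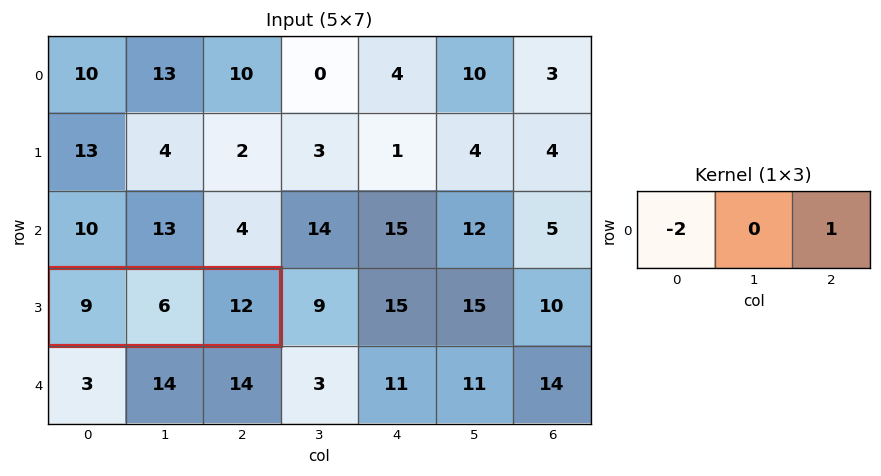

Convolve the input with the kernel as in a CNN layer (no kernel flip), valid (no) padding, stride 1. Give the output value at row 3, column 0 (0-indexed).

The receptive field on the input at this output position is [9 6 12]. Elementwise product with the kernel and sum: 9·-2 + 12·1.

-6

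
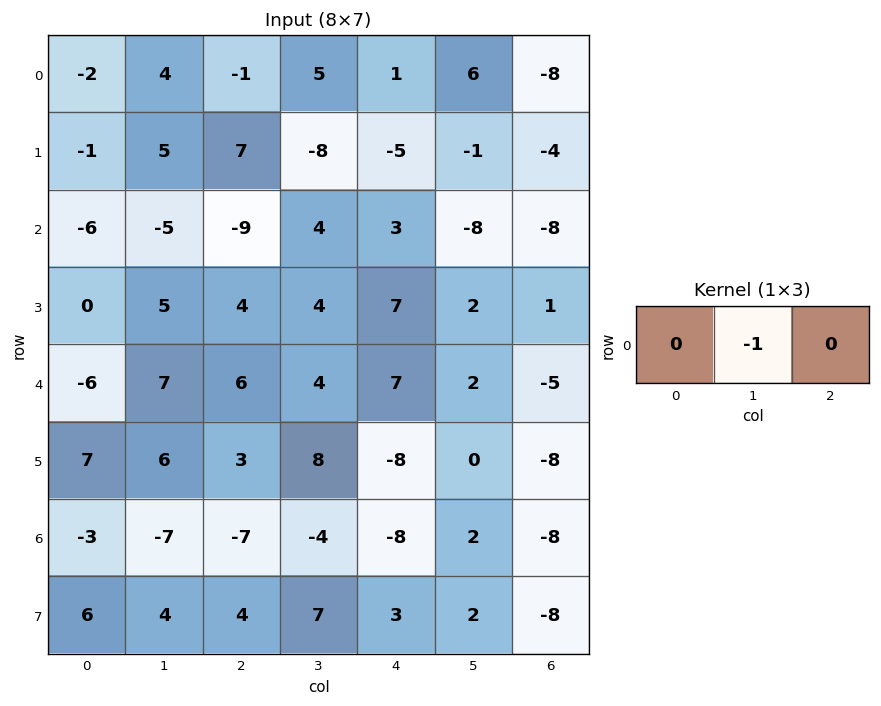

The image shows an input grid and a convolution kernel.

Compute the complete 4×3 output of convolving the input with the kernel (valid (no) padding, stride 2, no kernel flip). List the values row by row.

-4 -5 -6
5 -4 8
-7 -4 -2
7 4 -2

Output[0,0]: The receptive field on the input at this output position is [-2 4 -1]. Elementwise product with the kernel and sum: 4·-1.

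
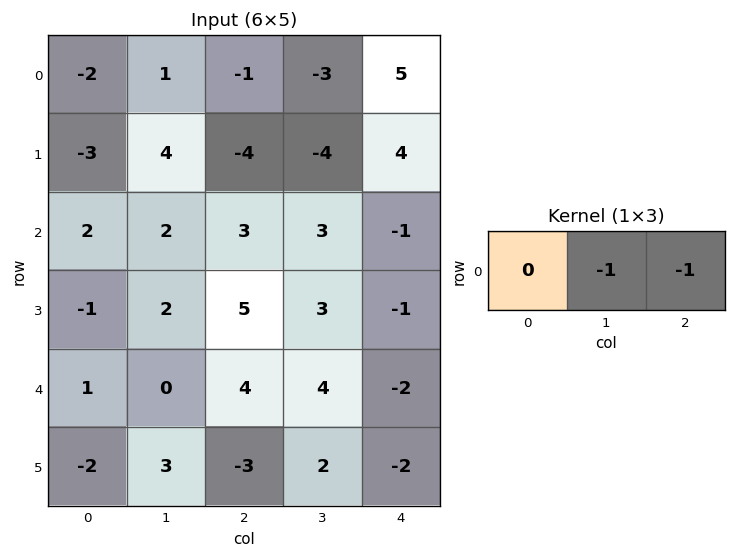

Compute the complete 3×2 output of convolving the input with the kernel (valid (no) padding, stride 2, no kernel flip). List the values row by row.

0 -2
-5 -2
-4 -2

Output[0,0]: The receptive field on the input at this output position is [-2 1 -1]. Elementwise product with the kernel and sum: 1·-1 + -1·-1.
Output[0,1]: The receptive field on the input at this output position is [-1 -3 5]. Elementwise product with the kernel and sum: -3·-1 + 5·-1.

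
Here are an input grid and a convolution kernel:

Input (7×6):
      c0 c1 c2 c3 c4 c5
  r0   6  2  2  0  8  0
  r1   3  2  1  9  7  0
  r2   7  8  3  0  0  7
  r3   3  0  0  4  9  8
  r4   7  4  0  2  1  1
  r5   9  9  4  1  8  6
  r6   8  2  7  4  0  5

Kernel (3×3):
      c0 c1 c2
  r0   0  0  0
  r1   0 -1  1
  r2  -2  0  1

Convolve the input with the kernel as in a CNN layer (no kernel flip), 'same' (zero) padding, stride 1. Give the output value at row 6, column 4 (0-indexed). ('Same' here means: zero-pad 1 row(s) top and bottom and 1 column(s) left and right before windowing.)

5

The receptive field on the zero-padded input at this output position is [1 8 6 / 4 0 5 / 0 0 0]. Elementwise product with the kernel and sum: 0·-1 + 5·1 + 0·-2 + 0·1.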